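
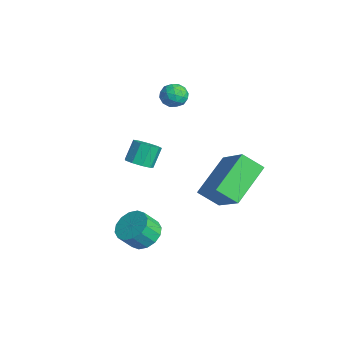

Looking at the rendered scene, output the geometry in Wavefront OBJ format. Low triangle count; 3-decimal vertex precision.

v 0.292 2.977 3.33
v 0.806 2.838 3.724
v -0.366 2.482 4.016
v 0.148 2.343 4.41
v -0.059 2.969 4.343
v 0.348 3.275 3.919
v 0.092 2.045 3.821
v 0.499 2.351 3.397
v 0.683 2.263 4.027
v 0.589 2.833 4.35
v -0.149 2.487 3.39
v -0.243 3.057 3.713
v 0.607 2.951 3.467
v -0.167 2.369 4.273
v -0.289 2.737 4.234
v 0.014 2.655 4.465
v 0.338 3.208 3.582
v 0.64 3.126 3.813
v 0.131 3.203 4.177
v -0.2 2.194 3.927
v 0.102 2.112 4.158
v 0.426 2.665 3.275
v 0.729 2.583 3.506
v 0.309 2.117 3.563
v 0.837 2.531 3.877
v 0.45 2.24 4.28
v 0.417 2.065 3.934
v 0.656 2.245 3.685
v 0.782 2.867 4.066
v 0.395 2.576 4.469
v 0.273 2.944 4.43
v 0.512 3.123 4.181
v 0.709 2.528 4.245
v 0.045 2.744 3.271
v -0.342 2.453 3.674
v -0.072 2.197 3.559
v 0.167 2.376 3.31
v -0.01 3.08 3.46
v -0.397 2.789 3.863
v -0.216 3.075 4.055
v 0.023 3.255 3.806
v -0.269 2.792 3.495
v 3.522 0.037 -2.045
v 4.34 0.163 -1.982
v 4.376 -0.471 -1.172
v 3.558 -0.597 -1.235
v 4.162 0.467 -1.737
v 4.197 -0.167 -0.926
v 3.812 0.656 -1.574
v 3.847 0.022 -0.763
v 3.384 0.679 -1.537
v 3.42 0.044 -0.727
v 2.994 0.53 -1.637
v 3.029 -0.105 -0.826
v 2.745 0.249 -1.846
v 2.78 -0.386 -1.035
v 2.704 -0.089 -2.108
v 2.74 -0.723 -1.298
v 2.883 -0.393 -2.354
v 2.918 -1.027 -1.543
v 3.233 -0.582 -2.517
v 3.268 -1.216 -1.706
v 3.66 -0.604 -2.553
v 3.696 -1.239 -1.743
v 4.051 -0.455 -2.454
v 4.086 -1.09 -1.643
v 4.3 -0.174 -2.245
v 4.335 -0.809 -1.434
v 3.286 2.466 -0.221
v 2.294 4.064 0.881
v 3.774 3.258 -0.93
v 2.782 4.856 0.172
v 4.938 2.604 1.068
v 3.946 4.202 2.17
v 5.426 3.396 0.359
v 4.434 4.994 1.461
v 0.347 0.982 0.013
v 0.679 0.561 0.397
v 0.325 1.096 1.291
v -0.007 1.518 0.907
v 0.942 0.912 0.291
v 0.588 1.447 1.184
v 0.926 1.297 0.055
v 0.572 1.832 0.948
v 0.639 1.534 -0.201
v 0.286 2.069 0.692
v 0.216 1.513 -0.356
v -0.138 2.048 0.537
v -0.146 1.244 -0.339
v -0.5 1.779 0.555
v -0.278 0.853 -0.157
v -0.631 1.388 0.737
v -0.117 0.522 0.105
v -0.471 1.057 0.999
v 0.261 0.407 0.324
v -0.093 0.942 1.218
f 1 38 17
f 38 12 41
f 17 41 6
f 38 41 17
f 1 17 13
f 17 6 18
f 13 18 2
f 17 18 13
f 1 13 22
f 13 2 23
f 22 23 8
f 13 23 22
f 1 22 34
f 22 8 37
f 34 37 11
f 22 37 34
f 1 34 38
f 34 11 42
f 38 42 12
f 34 42 38
f 2 18 29
f 18 6 32
f 29 32 10
f 18 32 29
f 6 41 19
f 41 12 40
f 19 40 5
f 41 40 19
f 12 42 39
f 42 11 35
f 39 35 3
f 42 35 39
f 11 37 36
f 37 8 24
f 36 24 7
f 37 24 36
f 8 23 28
f 23 2 25
f 28 25 9
f 23 25 28
f 4 30 16
f 30 10 31
f 16 31 5
f 30 31 16
f 4 16 14
f 16 5 15
f 14 15 3
f 16 15 14
f 4 14 21
f 14 3 20
f 21 20 7
f 14 20 21
f 4 21 26
f 21 7 27
f 26 27 9
f 21 27 26
f 4 26 30
f 26 9 33
f 30 33 10
f 26 33 30
f 5 31 19
f 31 10 32
f 19 32 6
f 31 32 19
f 3 15 39
f 15 5 40
f 39 40 12
f 15 40 39
f 7 20 36
f 20 3 35
f 36 35 11
f 20 35 36
f 9 27 28
f 27 7 24
f 28 24 8
f 27 24 28
f 10 33 29
f 33 9 25
f 29 25 2
f 33 25 29
f 44 43 47
f 44 47 45
f 45 47 48
f 45 48 46
f 47 43 49
f 47 49 48
f 48 49 50
f 48 50 46
f 49 43 51
f 49 51 50
f 50 51 52
f 50 52 46
f 51 43 53
f 51 53 52
f 52 53 54
f 52 54 46
f 53 43 55
f 53 55 54
f 54 55 56
f 54 56 46
f 55 43 57
f 55 57 56
f 56 57 58
f 56 58 46
f 57 43 59
f 57 59 58
f 58 59 60
f 58 60 46
f 59 43 61
f 59 61 60
f 60 61 62
f 60 62 46
f 61 43 63
f 61 63 62
f 62 63 64
f 62 64 46
f 63 43 65
f 63 65 64
f 64 65 66
f 64 66 46
f 65 43 67
f 65 67 66
f 66 67 68
f 66 68 46
f 67 43 44
f 67 44 68
f 68 44 45
f 68 45 46
f 70 72 69
f 73 70 69
f 69 72 71
f 71 73 69
f 70 76 72
f 74 70 73
f 74 76 70
f 72 76 71
f 75 73 71
f 71 76 75
f 75 74 73
f 76 74 75
f 78 77 81
f 78 81 79
f 79 81 82
f 79 82 80
f 81 77 83
f 81 83 82
f 82 83 84
f 82 84 80
f 83 77 85
f 83 85 84
f 84 85 86
f 84 86 80
f 85 77 87
f 85 87 86
f 86 87 88
f 86 88 80
f 87 77 89
f 87 89 88
f 88 89 90
f 88 90 80
f 89 77 91
f 89 91 90
f 90 91 92
f 90 92 80
f 91 77 93
f 91 93 92
f 92 93 94
f 92 94 80
f 93 77 95
f 93 95 94
f 94 95 96
f 94 96 80
f 95 77 78
f 95 78 96
f 96 78 79
f 96 79 80



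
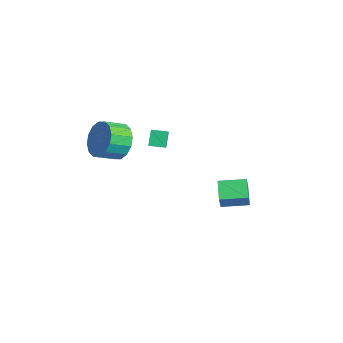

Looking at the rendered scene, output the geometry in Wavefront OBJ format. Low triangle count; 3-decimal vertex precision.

v 0.413 2.196 -2.184
v 0.91 1.971 -1.322
v 0.779 3.56 -2.038
v 1.275 3.335 -1.176
v 1.465 1.985 -2.844
v 1.961 1.76 -1.982
v 1.83 3.349 -2.698
v 2.327 3.124 -1.836
v 1.015 -2.88 2.238
v 1.735 -2.431 2.907
v 1.965 -3.492 3.371
v 1.245 -3.94 2.702
v 1.25 -2.415 3.185
v 1.48 -3.476 3.648
v 0.702 -2.524 3.209
v 0.932 -3.584 3.672
v 0.238 -2.727 2.973
v 0.468 -3.788 3.436
v -0.018 -2.972 2.54
v 0.212 -4.033 3.003
v 0.003 -3.192 2.026
v 0.233 -4.252 2.489
v 0.295 -3.328 1.569
v 0.525 -4.389 2.033
v 0.78 -3.344 1.292
v 1.01 -4.405 1.755
v 1.328 -3.236 1.268
v 1.558 -4.296 1.731
v 1.792 -3.032 1.504
v 2.022 -4.093 1.967
v 2.048 -2.787 1.937
v 2.278 -3.848 2.4
v 2.027 -2.568 2.451
v 2.257 -3.628 2.914
v 2.293 -1.638 3.578
v 3.591 -1.969 4.398
v 2.541 -0.882 3.491
v 3.838 -1.213 4.311
v 2.722 -1.867 2.809
v 4.019 -2.198 3.629
v 2.969 -1.111 2.722
v 4.267 -1.442 3.542
f 2 4 1
f 5 2 1
f 1 4 3
f 3 5 1
f 2 8 4
f 6 2 5
f 6 8 2
f 4 8 3
f 7 5 3
f 3 8 7
f 7 6 5
f 8 6 7
f 10 9 13
f 10 13 11
f 11 13 14
f 11 14 12
f 13 9 15
f 13 15 14
f 14 15 16
f 14 16 12
f 15 9 17
f 15 17 16
f 16 17 18
f 16 18 12
f 17 9 19
f 17 19 18
f 18 19 20
f 18 20 12
f 19 9 21
f 19 21 20
f 20 21 22
f 20 22 12
f 21 9 23
f 21 23 22
f 22 23 24
f 22 24 12
f 23 9 25
f 23 25 24
f 24 25 26
f 24 26 12
f 25 9 27
f 25 27 26
f 26 27 28
f 26 28 12
f 27 9 29
f 27 29 28
f 28 29 30
f 28 30 12
f 29 9 31
f 29 31 30
f 30 31 32
f 30 32 12
f 31 9 33
f 31 33 32
f 32 33 34
f 32 34 12
f 33 9 10
f 33 10 34
f 34 10 11
f 34 11 12
f 36 38 35
f 39 36 35
f 35 38 37
f 37 39 35
f 36 42 38
f 40 36 39
f 40 42 36
f 38 42 37
f 41 39 37
f 37 42 41
f 41 40 39
f 42 40 41



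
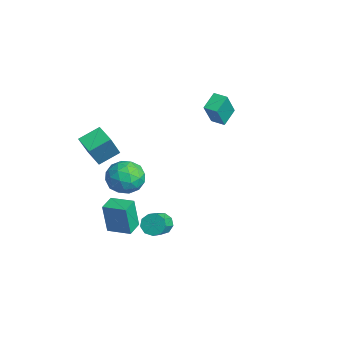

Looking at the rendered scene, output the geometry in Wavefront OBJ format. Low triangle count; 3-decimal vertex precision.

v 0.746 -3.707 -3.238
v 0.671 -3.923 -1.463
v 1.633 -2.769 -3.086
v 1.558 -2.985 -1.311
v 1.462 -4.375 -3.289
v 1.387 -4.591 -1.514
v 2.349 -3.437 -3.137
v 2.274 -3.653 -1.362
v -2.433 -2.509 -1.806
v -2.024 -1.937 -0.942
v -0.776 -3.103 -2.198
v -0.367 -2.531 -1.334
v -1.018 -3.418 -1.157
v -2.042 -3.051 -0.915
v -0.758 -1.989 -2.225
v -1.782 -1.622 -1.983
v -0.988 -1.616 -1.201
v -1.149 -2.499 -0.54
v -1.651 -2.541 -2.6
v -1.812 -3.424 -1.939
v -2.374 -2.171 -1.339
v -0.426 -2.869 -1.801
v -0.809 -3.391 -1.697
v -0.568 -3.055 -1.189
v -2.385 -2.826 -1.324
v -2.144 -2.49 -0.815
v -1.553 -3.36 -0.942
v -0.656 -2.55 -2.325
v -0.415 -2.214 -1.816
v -2.232 -1.985 -1.951
v -1.991 -1.649 -1.443
v -1.247 -1.68 -2.198
v -1.525 -1.646 -0.983
v -0.551 -1.995 -1.214
v -0.781 -1.676 -1.738
v -1.383 -1.46 -1.595
v -1.619 -2.165 -0.595
v -0.645 -2.514 -0.826
v -1.028 -3.036 -0.722
v -1.63 -2.82 -0.58
v -1.01 -1.976 -0.748
v -2.155 -2.526 -2.314
v -1.181 -2.875 -2.545
v -1.17 -2.22 -2.56
v -1.772 -2.004 -2.418
v -2.249 -3.045 -1.926
v -1.275 -3.394 -2.157
v -1.417 -3.58 -1.545
v -2.019 -3.364 -1.402
v -1.79 -3.064 -2.392
v 3.086 -2.12 -2.164
v 3.508 -1.599 -2.147
v 4.275 -2.24 -1.539
v 3.854 -2.76 -1.556
v 3.23 -1.587 -1.783
v 3.997 -2.228 -1.175
v 2.884 -1.824 -1.598
v 3.651 -2.465 -0.99
v 2.633 -2.2 -1.677
v 3.4 -2.84 -1.069
v 2.595 -2.537 -1.984
v 3.362 -3.178 -1.376
v 2.786 -2.68 -2.375
v 3.553 -3.321 -1.767
v 3.118 -2.56 -2.668
v 3.885 -3.201 -2.06
v 3.435 -2.234 -2.725
v 4.202 -2.875 -2.116
v 3.589 -1.855 -2.519
v 4.356 -2.496 -1.911
v -2.499 2.551 0.967
v -1.857 1.883 2.499
v -3.101 3.331 1.56
v -2.459 2.663 3.091
v -1.881 3.057 0.929
v -1.239 2.389 2.46
v -2.483 3.837 1.521
v -1.841 3.169 3.053
v -3.424 -3.886 -0.652
v -3.545 -2.703 -0.078
v -2.412 -3.608 -1.013
v -2.533 -2.425 -0.44
v -2.627 -4.615 1.02
v -2.748 -3.432 1.593
v -1.615 -4.337 0.658
v -1.736 -3.154 1.232
f 2 4 1
f 5 2 1
f 1 4 3
f 3 5 1
f 2 8 4
f 6 2 5
f 6 8 2
f 4 8 3
f 7 5 3
f 3 8 7
f 7 6 5
f 8 6 7
f 9 46 25
f 46 20 49
f 25 49 14
f 46 49 25
f 9 25 21
f 25 14 26
f 21 26 10
f 25 26 21
f 9 21 30
f 21 10 31
f 30 31 16
f 21 31 30
f 9 30 42
f 30 16 45
f 42 45 19
f 30 45 42
f 9 42 46
f 42 19 50
f 46 50 20
f 42 50 46
f 10 26 37
f 26 14 40
f 37 40 18
f 26 40 37
f 14 49 27
f 49 20 48
f 27 48 13
f 49 48 27
f 20 50 47
f 50 19 43
f 47 43 11
f 50 43 47
f 19 45 44
f 45 16 32
f 44 32 15
f 45 32 44
f 16 31 36
f 31 10 33
f 36 33 17
f 31 33 36
f 12 38 24
f 38 18 39
f 24 39 13
f 38 39 24
f 12 24 22
f 24 13 23
f 22 23 11
f 24 23 22
f 12 22 29
f 22 11 28
f 29 28 15
f 22 28 29
f 12 29 34
f 29 15 35
f 34 35 17
f 29 35 34
f 12 34 38
f 34 17 41
f 38 41 18
f 34 41 38
f 13 39 27
f 39 18 40
f 27 40 14
f 39 40 27
f 11 23 47
f 23 13 48
f 47 48 20
f 23 48 47
f 15 28 44
f 28 11 43
f 44 43 19
f 28 43 44
f 17 35 36
f 35 15 32
f 36 32 16
f 35 32 36
f 18 41 37
f 41 17 33
f 37 33 10
f 41 33 37
f 52 51 55
f 52 55 53
f 53 55 56
f 53 56 54
f 55 51 57
f 55 57 56
f 56 57 58
f 56 58 54
f 57 51 59
f 57 59 58
f 58 59 60
f 58 60 54
f 59 51 61
f 59 61 60
f 60 61 62
f 60 62 54
f 61 51 63
f 61 63 62
f 62 63 64
f 62 64 54
f 63 51 65
f 63 65 64
f 64 65 66
f 64 66 54
f 65 51 67
f 65 67 66
f 66 67 68
f 66 68 54
f 67 51 69
f 67 69 68
f 68 69 70
f 68 70 54
f 69 51 52
f 69 52 70
f 70 52 53
f 70 53 54
f 72 74 71
f 75 72 71
f 71 74 73
f 73 75 71
f 72 78 74
f 76 72 75
f 76 78 72
f 74 78 73
f 77 75 73
f 73 78 77
f 77 76 75
f 78 76 77
f 80 82 79
f 83 80 79
f 79 82 81
f 81 83 79
f 80 86 82
f 84 80 83
f 84 86 80
f 82 86 81
f 85 83 81
f 81 86 85
f 85 84 83
f 86 84 85



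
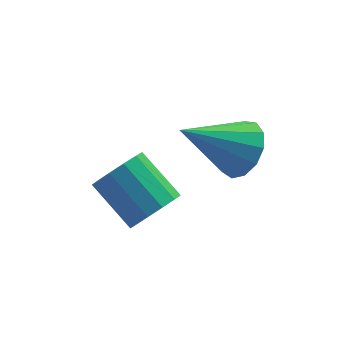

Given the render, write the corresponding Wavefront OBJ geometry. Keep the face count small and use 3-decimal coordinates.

v -2.361 2.645 0.173
v -1.91 2.459 0.807
v -2.688 3.55 1.681
v -3.139 3.735 1.047
v -1.693 2.788 0.589
v -2.471 3.879 1.463
v -1.688 3.072 0.239
v -2.466 4.163 1.113
v -1.896 3.22 -0.132
v -2.675 4.311 0.742
v -2.253 3.186 -0.406
v -3.031 4.277 0.468
v -2.643 2.979 -0.496
v -3.422 4.07 0.377
v -2.944 2.667 -0.374
v -3.723 3.757 0.5
v -3.059 2.347 -0.078
v -3.838 3.438 0.796
v -2.953 2.122 0.298
v -3.732 3.213 1.171
v -2.659 2.063 0.634
v -3.438 3.153 1.508
v -2.27 2.188 0.824
v -3.049 3.279 1.698
v -0.224 2.517 2.509
v 0.232 2.896 3.145
v -1.796 2.423 3.691
v 0.021 3.259 2.893
v -0.269 3.386 2.518
v -0.544 3.237 2.14
v -0.717 2.86 1.88
v -0.734 2.374 1.819
v -0.589 1.933 1.977
v -0.328 1.678 2.304
v -0.033 1.689 2.696
v 0.2 1.963 3.028
v 0.299 2.413 3.196
f 2 1 5
f 2 5 3
f 3 5 6
f 3 6 4
f 5 1 7
f 5 7 6
f 6 7 8
f 6 8 4
f 7 1 9
f 7 9 8
f 8 9 10
f 8 10 4
f 9 1 11
f 9 11 10
f 10 11 12
f 10 12 4
f 11 1 13
f 11 13 12
f 12 13 14
f 12 14 4
f 13 1 15
f 13 15 14
f 14 15 16
f 14 16 4
f 15 1 17
f 15 17 16
f 16 17 18
f 16 18 4
f 17 1 19
f 17 19 18
f 18 19 20
f 18 20 4
f 19 1 21
f 19 21 20
f 20 21 22
f 20 22 4
f 21 1 23
f 21 23 22
f 22 23 24
f 22 24 4
f 23 1 2
f 23 2 24
f 24 2 3
f 24 3 4
f 26 25 28
f 26 28 27
f 28 25 29
f 28 29 27
f 29 25 30
f 29 30 27
f 30 25 31
f 30 31 27
f 31 25 32
f 31 32 27
f 32 25 33
f 32 33 27
f 33 25 34
f 33 34 27
f 34 25 35
f 34 35 27
f 35 25 36
f 35 36 27
f 36 25 37
f 36 37 27
f 37 25 26
f 37 26 27



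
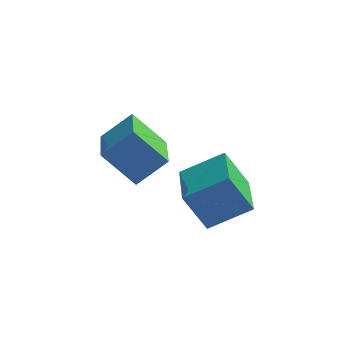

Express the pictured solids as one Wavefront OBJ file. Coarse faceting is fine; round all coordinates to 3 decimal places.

v 0.665 0.673 -3.329
v -0.093 0.671 -2.034
v 0.231 2.484 -3.58
v -0.527 2.482 -2.286
v 1.987 1.098 -2.554
v 1.229 1.096 -1.26
v 1.553 2.909 -2.806
v 0.795 2.907 -1.511
v -1.521 0.854 -1.775
v -2.604 0.958 -0.67
v -1.988 2.819 -2.418
v -3.071 2.923 -1.314
v -0.629 1.337 -0.946
v -1.712 1.441 0.158
v -1.096 3.302 -1.59
v -2.179 3.406 -0.485
f 2 4 1
f 5 2 1
f 1 4 3
f 3 5 1
f 2 8 4
f 6 2 5
f 6 8 2
f 4 8 3
f 7 5 3
f 3 8 7
f 7 6 5
f 8 6 7
f 10 12 9
f 13 10 9
f 9 12 11
f 11 13 9
f 10 16 12
f 14 10 13
f 14 16 10
f 12 16 11
f 15 13 11
f 11 16 15
f 15 14 13
f 16 14 15



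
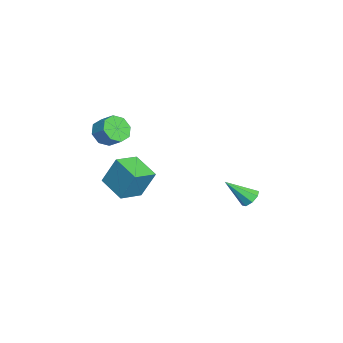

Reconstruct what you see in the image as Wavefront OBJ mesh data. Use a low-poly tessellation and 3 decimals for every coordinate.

v 2.08 4.5 -4.338
v 2.815 4.6 -4.229
v 2.08 2.94 -2.902
v 2.496 4.923 -3.879
v 1.932 4.998 -3.797
v 1.456 4.781 -4.032
v 1.344 4.4 -4.446
v 1.664 4.077 -4.797
v 2.227 4.002 -4.879
v 2.704 4.218 -4.644
v 2.246 -3.231 -2.47
v 2.416 -2.351 -0.549
v 3.668 -2.044 -3.14
v 3.838 -1.164 -1.219
v 3.422 -4.396 -2.041
v 3.592 -3.516 -0.12
v 4.844 -3.209 -2.711
v 5.014 -2.329 -0.79
v 2.306 -4.2 1.457
v 2.891 -3.94 0.663
v 3.52 -3.201 1.369
v 2.934 -3.46 2.163
v 2.266 -3.479 0.737
v 2.895 -2.739 1.442
v 1.664 -3.44 1.232
v 2.293 -2.7 1.938
v 1.438 -3.846 1.86
v 2.067 -3.106 2.565
v 1.72 -4.459 2.251
v 2.349 -3.72 2.957
v 2.345 -4.921 2.178
v 2.974 -4.181 2.883
v 2.947 -4.96 1.682
v 3.576 -4.22 2.388
v 3.173 -4.554 1.055
v 3.802 -3.814 1.76
f 2 1 4
f 2 4 3
f 4 1 5
f 4 5 3
f 5 1 6
f 5 6 3
f 6 1 7
f 6 7 3
f 7 1 8
f 7 8 3
f 8 1 9
f 8 9 3
f 9 1 10
f 9 10 3
f 10 1 2
f 10 2 3
f 12 14 11
f 15 12 11
f 11 14 13
f 13 15 11
f 12 18 14
f 16 12 15
f 16 18 12
f 14 18 13
f 17 15 13
f 13 18 17
f 17 16 15
f 18 16 17
f 20 19 23
f 20 23 21
f 21 23 24
f 21 24 22
f 23 19 25
f 23 25 24
f 24 25 26
f 24 26 22
f 25 19 27
f 25 27 26
f 26 27 28
f 26 28 22
f 27 19 29
f 27 29 28
f 28 29 30
f 28 30 22
f 29 19 31
f 29 31 30
f 30 31 32
f 30 32 22
f 31 19 33
f 31 33 32
f 32 33 34
f 32 34 22
f 33 19 35
f 33 35 34
f 34 35 36
f 34 36 22
f 35 19 20
f 35 20 36
f 36 20 21
f 36 21 22



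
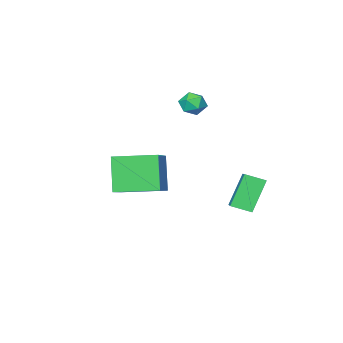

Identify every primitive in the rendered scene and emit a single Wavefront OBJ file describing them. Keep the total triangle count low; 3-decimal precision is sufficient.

v -0.975 2.24 -1.533
v -2.018 2.039 0.161
v -1.679 2.998 -1.877
v -2.722 2.797 -0.182
v 0.062 3.563 -0.738
v -0.981 3.362 0.957
v -0.642 4.321 -1.081
v -1.685 4.12 0.613
v -1.906 -1.163 3.463
v -1.592 -1.674 3.959
v -2.708 -2.046 3.061
v -2.394 -2.557 3.557
v -2.811 -1.959 3.828
v -2.315 -1.413 4.076
v -1.985 -2.307 2.944
v -1.489 -1.761 3.192
v -1.64 -2.381 3.638
v -2.151 -2.166 4.184
v -2.149 -1.554 2.836
v -2.66 -1.339 3.382
v 2.09 1.446 0.096
v 1.562 0.65 1.932
v 3.555 2.718 1.069
v 3.026 1.922 2.905
v 3.614 -0.122 -0.145
v 3.085 -0.918 1.691
v 5.078 1.15 0.828
v 4.55 0.354 2.664
f 2 4 1
f 5 2 1
f 1 4 3
f 3 5 1
f 2 8 4
f 6 2 5
f 6 8 2
f 4 8 3
f 7 5 3
f 3 8 7
f 7 6 5
f 8 6 7
f 9 20 14
f 9 14 10
f 9 10 16
f 9 16 19
f 9 19 20
f 10 14 18
f 14 20 13
f 20 19 11
f 19 16 15
f 16 10 17
f 12 18 13
f 12 13 11
f 12 11 15
f 12 15 17
f 12 17 18
f 13 18 14
f 11 13 20
f 15 11 19
f 17 15 16
f 18 17 10
f 22 24 21
f 25 22 21
f 21 24 23
f 23 25 21
f 22 28 24
f 26 22 25
f 26 28 22
f 24 28 23
f 27 25 23
f 23 28 27
f 27 26 25
f 28 26 27



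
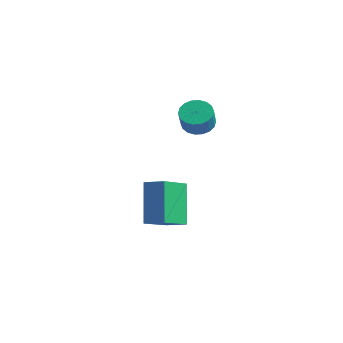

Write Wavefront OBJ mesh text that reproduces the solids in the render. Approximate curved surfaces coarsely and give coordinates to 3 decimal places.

v -1.719 3.006 1.36
v -1.023 2.967 1.111
v -0.726 2.515 2.01
v -1.421 2.554 2.26
v -1.031 3.26 1.26
v -0.733 2.808 2.16
v -1.175 3.503 1.43
v -0.877 3.051 2.33
v -1.427 3.647 1.586
v -1.129 3.195 2.486
v -1.736 3.665 1.697
v -1.439 3.213 2.597
v -2.042 3.552 1.741
v -1.745 3.099 2.641
v -2.284 3.331 1.71
v -1.987 2.878 2.61
v -2.414 3.045 1.61
v -2.117 2.593 2.509
v -2.407 2.752 1.46
v -2.109 2.3 2.36
v -2.263 2.509 1.29
v -1.965 2.057 2.19
v -2.011 2.365 1.134
v -1.713 1.913 2.034
v -1.701 2.347 1.023
v -1.404 1.895 1.923
v -1.395 2.461 0.979
v -1.098 2.008 1.879
v -1.153 2.682 1.01
v -0.856 2.229 1.91
v -1.986 1.372 -4.333
v -1.821 -0.143 -3.452
v -2.873 2.277 -2.609
v -2.708 0.762 -1.728
v -1.072 1.658 -4.012
v -0.907 0.143 -3.131
v -1.959 2.563 -2.288
v -1.794 1.048 -1.407
f 2 1 5
f 2 5 3
f 3 5 6
f 3 6 4
f 5 1 7
f 5 7 6
f 6 7 8
f 6 8 4
f 7 1 9
f 7 9 8
f 8 9 10
f 8 10 4
f 9 1 11
f 9 11 10
f 10 11 12
f 10 12 4
f 11 1 13
f 11 13 12
f 12 13 14
f 12 14 4
f 13 1 15
f 13 15 14
f 14 15 16
f 14 16 4
f 15 1 17
f 15 17 16
f 16 17 18
f 16 18 4
f 17 1 19
f 17 19 18
f 18 19 20
f 18 20 4
f 19 1 21
f 19 21 20
f 20 21 22
f 20 22 4
f 21 1 23
f 21 23 22
f 22 23 24
f 22 24 4
f 23 1 25
f 23 25 24
f 24 25 26
f 24 26 4
f 25 1 27
f 25 27 26
f 26 27 28
f 26 28 4
f 27 1 29
f 27 29 28
f 28 29 30
f 28 30 4
f 29 1 2
f 29 2 30
f 30 2 3
f 30 3 4
f 32 34 31
f 35 32 31
f 31 34 33
f 33 35 31
f 32 38 34
f 36 32 35
f 36 38 32
f 34 38 33
f 37 35 33
f 33 38 37
f 37 36 35
f 38 36 37



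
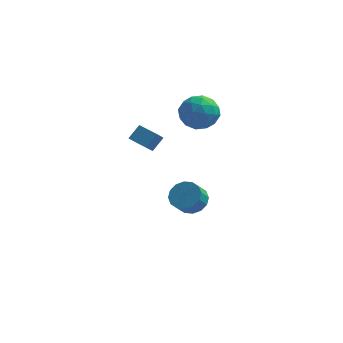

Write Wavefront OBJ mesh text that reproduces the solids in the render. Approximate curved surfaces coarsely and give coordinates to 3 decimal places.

v -1.249 3.386 -3.725
v -0.411 3.005 -3.73
v -0.694 2.373 -2.981
v -1.531 2.754 -2.975
v -0.382 3.363 -3.418
v -0.664 2.731 -2.668
v -0.585 3.727 -3.187
v -0.867 3.096 -2.438
v -0.965 4 -3.101
v -1.248 3.368 -2.351
v -1.422 4.108 -3.182
v -1.704 3.477 -2.432
v -1.832 4.023 -3.408
v -2.115 3.391 -2.658
v -2.086 3.767 -3.719
v -2.369 3.135 -2.97
v -2.116 3.409 -4.032
v -2.398 2.777 -3.282
v -1.913 3.044 -4.262
v -2.195 2.413 -3.513
v -1.532 2.772 -4.349
v -1.815 2.14 -3.599
v -1.076 2.663 -4.268
v -1.358 2.032 -3.518
v -0.665 2.749 -4.042
v -0.948 2.117 -3.292
v -1.554 4.093 3.121
v -0.813 3.797 3.928
v -0.967 2.703 2.072
v -0.226 2.407 2.879
v -1.34 2.269 3.053
v -1.702 3.129 3.701
v -0.078 3.371 2.299
v -0.44 4.231 2.947
v 0.1 3.351 3.42
v -0.68 2.67 3.886
v -1.1 3.83 2.114
v -1.88 3.149 2.58
v -1.235 4.067 3.616
v -0.545 2.433 2.384
v -1.2 2.352 2.486
v -0.764 2.178 2.96
v -1.758 3.674 3.483
v -1.322 3.5 3.958
v -1.632 2.602 3.444
v -0.458 3 2.042
v -0.022 2.826 2.517
v -1.016 4.322 3.04
v -0.58 4.148 3.514
v -0.148 3.898 2.556
v -0.263 3.631 3.792
v 0.082 2.814 3.176
v 0.169 3.381 2.835
v -0.044 3.886 3.216
v -0.721 3.231 4.067
v -0.376 2.413 3.45
v -1.031 2.333 3.552
v -1.244 2.838 3.933
v -0.185 2.968 3.768
v -1.404 4.087 2.55
v -1.059 3.269 1.933
v -0.536 3.662 2.067
v -0.749 4.167 2.448
v -1.862 3.686 2.824
v -1.517 2.869 2.208
v -1.736 2.614 2.784
v -1.949 3.119 3.165
v -1.595 3.532 2.232
v -3.503 0.051 2.476
v -3.69 -0.54 3.072
v -3.079 0.585 3.138
v -3.267 -0.006 3.734
v -2.513 -0.474 2.266
v -2.701 -1.065 2.862
v -2.09 0.06 2.928
v -2.277 -0.531 3.524
f 2 1 5
f 2 5 3
f 3 5 6
f 3 6 4
f 5 1 7
f 5 7 6
f 6 7 8
f 6 8 4
f 7 1 9
f 7 9 8
f 8 9 10
f 8 10 4
f 9 1 11
f 9 11 10
f 10 11 12
f 10 12 4
f 11 1 13
f 11 13 12
f 12 13 14
f 12 14 4
f 13 1 15
f 13 15 14
f 14 15 16
f 14 16 4
f 15 1 17
f 15 17 16
f 16 17 18
f 16 18 4
f 17 1 19
f 17 19 18
f 18 19 20
f 18 20 4
f 19 1 21
f 19 21 20
f 20 21 22
f 20 22 4
f 21 1 23
f 21 23 22
f 22 23 24
f 22 24 4
f 23 1 25
f 23 25 24
f 24 25 26
f 24 26 4
f 25 1 2
f 25 2 26
f 26 2 3
f 26 3 4
f 27 64 43
f 64 38 67
f 43 67 32
f 64 67 43
f 27 43 39
f 43 32 44
f 39 44 28
f 43 44 39
f 27 39 48
f 39 28 49
f 48 49 34
f 39 49 48
f 27 48 60
f 48 34 63
f 60 63 37
f 48 63 60
f 27 60 64
f 60 37 68
f 64 68 38
f 60 68 64
f 28 44 55
f 44 32 58
f 55 58 36
f 44 58 55
f 32 67 45
f 67 38 66
f 45 66 31
f 67 66 45
f 38 68 65
f 68 37 61
f 65 61 29
f 68 61 65
f 37 63 62
f 63 34 50
f 62 50 33
f 63 50 62
f 34 49 54
f 49 28 51
f 54 51 35
f 49 51 54
f 30 56 42
f 56 36 57
f 42 57 31
f 56 57 42
f 30 42 40
f 42 31 41
f 40 41 29
f 42 41 40
f 30 40 47
f 40 29 46
f 47 46 33
f 40 46 47
f 30 47 52
f 47 33 53
f 52 53 35
f 47 53 52
f 30 52 56
f 52 35 59
f 56 59 36
f 52 59 56
f 31 57 45
f 57 36 58
f 45 58 32
f 57 58 45
f 29 41 65
f 41 31 66
f 65 66 38
f 41 66 65
f 33 46 62
f 46 29 61
f 62 61 37
f 46 61 62
f 35 53 54
f 53 33 50
f 54 50 34
f 53 50 54
f 36 59 55
f 59 35 51
f 55 51 28
f 59 51 55
f 70 72 69
f 73 70 69
f 69 72 71
f 71 73 69
f 70 76 72
f 74 70 73
f 74 76 70
f 72 76 71
f 75 73 71
f 71 76 75
f 75 74 73
f 76 74 75



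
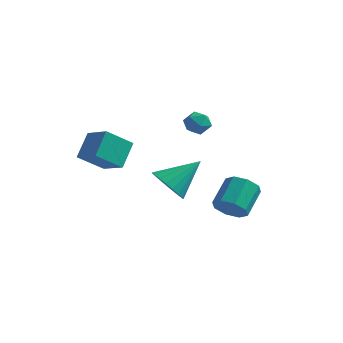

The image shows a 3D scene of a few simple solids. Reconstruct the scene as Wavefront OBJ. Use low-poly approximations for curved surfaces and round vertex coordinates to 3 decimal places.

v -0.412 2.607 2.324
v 0.221 2.487 1.907
v -0.181 1.573 2.973
v 0.452 1.453 2.556
v 0.423 2.041 3.049
v 0.28 2.68 2.648
v -0.24 1.38 2.232
v -0.383 2.019 1.831
v 0.328 1.729 1.85
v 0.737 2.137 2.355
v -0.697 1.923 2.525
v -0.288 2.331 3.03
v -0.095 -1.006 -0.504
v 0.498 -0.67 -1.354
v 0.995 0.326 0.784
v 0.15 -0.379 -1.361
v -0.24 -0.197 -1.219
v -0.605 -0.154 -0.954
v -0.882 -0.259 -0.611
v -1.023 -0.493 -0.249
v -1.003 -0.816 0.068
v -0.827 -1.172 0.287
v -0.524 -1.499 0.369
v -0.147 -1.741 0.3
v 0.239 -1.856 0.092
v 0.567 -1.824 -0.219
v 0.781 -1.65 -0.579
v 0.843 -1.366 -0.926
v 0.743 -1.019 -1.201
v 3.103 -0.929 -1.378
v 3.905 -0.702 -1.743
v 3.939 0.716 -0.788
v 3.137 0.489 -0.422
v 3.367 -0.447 -2.103
v 3.4 0.971 -1.148
v 2.674 -0.474 -2.038
v 2.707 0.944 -1.083
v 2.232 -0.768 -1.586
v 2.266 0.65 -0.631
v 2.301 -1.156 -1.012
v 2.335 0.262 -0.057
v 2.84 -1.411 -0.652
v 2.873 0.007 0.303
v 3.533 -1.384 -0.717
v 3.566 0.034 0.238
v 3.974 -1.09 -1.169
v 4.008 0.328 -0.214
v -3.872 -2.91 1.428
v -3.901 -1.763 2.528
v -2.989 -1.917 0.416
v -3.018 -0.77 1.516
v -2.582 -3.45 2.024
v -2.611 -2.303 3.124
v -1.699 -2.457 1.012
v -1.728 -1.31 2.112
f 1 12 6
f 1 6 2
f 1 2 8
f 1 8 11
f 1 11 12
f 2 6 10
f 6 12 5
f 12 11 3
f 11 8 7
f 8 2 9
f 4 10 5
f 4 5 3
f 4 3 7
f 4 7 9
f 4 9 10
f 5 10 6
f 3 5 12
f 7 3 11
f 9 7 8
f 10 9 2
f 14 13 16
f 14 16 15
f 16 13 17
f 16 17 15
f 17 13 18
f 17 18 15
f 18 13 19
f 18 19 15
f 19 13 20
f 19 20 15
f 20 13 21
f 20 21 15
f 21 13 22
f 21 22 15
f 22 13 23
f 22 23 15
f 23 13 24
f 23 24 15
f 24 13 25
f 24 25 15
f 25 13 26
f 25 26 15
f 26 13 27
f 26 27 15
f 27 13 28
f 27 28 15
f 28 13 29
f 28 29 15
f 29 13 14
f 29 14 15
f 31 30 34
f 31 34 32
f 32 34 35
f 32 35 33
f 34 30 36
f 34 36 35
f 35 36 37
f 35 37 33
f 36 30 38
f 36 38 37
f 37 38 39
f 37 39 33
f 38 30 40
f 38 40 39
f 39 40 41
f 39 41 33
f 40 30 42
f 40 42 41
f 41 42 43
f 41 43 33
f 42 30 44
f 42 44 43
f 43 44 45
f 43 45 33
f 44 30 46
f 44 46 45
f 45 46 47
f 45 47 33
f 46 30 31
f 46 31 47
f 47 31 32
f 47 32 33
f 49 51 48
f 52 49 48
f 48 51 50
f 50 52 48
f 49 55 51
f 53 49 52
f 53 55 49
f 51 55 50
f 54 52 50
f 50 55 54
f 54 53 52
f 55 53 54



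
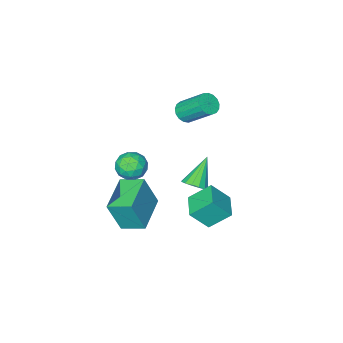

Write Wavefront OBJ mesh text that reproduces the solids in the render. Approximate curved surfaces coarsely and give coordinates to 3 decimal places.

v 1.762 0.191 1.924
v 2.196 0.554 2.588
v 2.584 -0.954 2.012
v 3.018 -0.591 2.676
v 2.19 -0.845 2.783
v 1.682 -0.137 2.729
v 3.098 -0.263 1.871
v 2.59 0.445 1.817
v 3.022 0.273 2.556
v 2.461 -0.086 3.119
v 2.319 -0.314 1.481
v 1.758 -0.673 2.044
v 1.907 0.473 2.248
v 2.873 -0.873 2.352
v 2.386 -1.022 2.414
v 2.642 -0.809 2.805
v 1.605 0.067 2.331
v 1.86 0.28 2.721
v 1.856 -0.542 2.836
v 2.92 -0.68 1.879
v 3.175 -0.467 2.269
v 2.138 0.409 1.795
v 2.394 0.622 2.186
v 2.924 0.142 1.764
v 2.648 0.521 2.62
v 3.131 -0.151 2.671
v 3.178 0.041 2.198
v 2.879 0.457 2.166
v 2.318 0.31 2.951
v 2.801 -0.363 3.002
v 2.314 -0.512 3.065
v 2.016 -0.096 3.033
v 2.803 0.145 2.932
v 1.979 -0.037 1.598
v 2.462 -0.71 1.649
v 2.764 -0.304 1.567
v 2.466 0.112 1.535
v 1.649 -0.249 1.929
v 2.132 -0.921 1.98
v 1.901 -0.857 2.434
v 1.602 -0.441 2.402
v 1.977 -0.545 1.668
v 0.578 -0.578 -1.736
v 1.199 -0.882 0.12
v 2.229 0.725 -2.074
v 2.849 0.421 -0.219
v 1.331 -1.641 -2.161
v 1.951 -1.945 -0.306
v 2.981 -0.338 -2.5
v 3.602 -0.642 -0.644
v -1.04 1.4 -1.814
v -0.203 0.93 -0.727
v -1.964 2.058 -0.817
v -1.127 1.588 0.269
v -0.273 2.592 -1.889
v 0.564 2.122 -0.803
v -1.197 3.25 -0.893
v -0.36 2.78 0.194
v -0.853 0.578 -0.372
v -0.475 -0.041 -0.288
v -1.967 0.082 0.992
v -0.306 0.208 -0.06
v -0.284 0.556 0.085
v -0.414 0.91 0.107
v -0.662 1.175 0.001
v -0.96 1.28 -0.205
v -1.23 1.197 -0.456
v -1.399 0.948 -0.684
v -1.422 0.599 -0.829
v -1.292 0.245 -0.851
v -1.044 -0.02 -0.745
v -0.745 -0.125 -0.539
v -3.616 -4.129 0.844
v -2.947 -4.057 1.037
v -3.475 -2.719 2.369
v -4.144 -2.791 2.176
v -2.985 -3.83 0.794
v -3.513 -2.492 2.125
v -3.168 -3.671 0.562
v -3.695 -2.333 1.893
v -3.453 -3.618 0.395
v -3.981 -2.28 1.726
v -3.776 -3.681 0.331
v -4.304 -2.343 1.662
v -4.062 -3.847 0.384
v -4.59 -2.509 1.716
v -4.246 -4.078 0.543
v -4.774 -2.74 1.875
v -4.286 -4.32 0.771
v -4.813 -2.982 2.103
v -4.172 -4.519 1.016
v -4.699 -3.181 2.347
v -3.931 -4.628 1.221
v -4.458 -3.29 2.553
v -3.618 -4.623 1.34
v -4.145 -3.285 2.672
v -3.304 -4.505 1.346
v -3.832 -3.167 2.677
v -3.062 -4.301 1.236
v -3.59 -2.963 2.568
f 1 38 17
f 38 12 41
f 17 41 6
f 38 41 17
f 1 17 13
f 17 6 18
f 13 18 2
f 17 18 13
f 1 13 22
f 13 2 23
f 22 23 8
f 13 23 22
f 1 22 34
f 22 8 37
f 34 37 11
f 22 37 34
f 1 34 38
f 34 11 42
f 38 42 12
f 34 42 38
f 2 18 29
f 18 6 32
f 29 32 10
f 18 32 29
f 6 41 19
f 41 12 40
f 19 40 5
f 41 40 19
f 12 42 39
f 42 11 35
f 39 35 3
f 42 35 39
f 11 37 36
f 37 8 24
f 36 24 7
f 37 24 36
f 8 23 28
f 23 2 25
f 28 25 9
f 23 25 28
f 4 30 16
f 30 10 31
f 16 31 5
f 30 31 16
f 4 16 14
f 16 5 15
f 14 15 3
f 16 15 14
f 4 14 21
f 14 3 20
f 21 20 7
f 14 20 21
f 4 21 26
f 21 7 27
f 26 27 9
f 21 27 26
f 4 26 30
f 26 9 33
f 30 33 10
f 26 33 30
f 5 31 19
f 31 10 32
f 19 32 6
f 31 32 19
f 3 15 39
f 15 5 40
f 39 40 12
f 15 40 39
f 7 20 36
f 20 3 35
f 36 35 11
f 20 35 36
f 9 27 28
f 27 7 24
f 28 24 8
f 27 24 28
f 10 33 29
f 33 9 25
f 29 25 2
f 33 25 29
f 44 46 43
f 47 44 43
f 43 46 45
f 45 47 43
f 44 50 46
f 48 44 47
f 48 50 44
f 46 50 45
f 49 47 45
f 45 50 49
f 49 48 47
f 50 48 49
f 52 54 51
f 55 52 51
f 51 54 53
f 53 55 51
f 52 58 54
f 56 52 55
f 56 58 52
f 54 58 53
f 57 55 53
f 53 58 57
f 57 56 55
f 58 56 57
f 60 59 62
f 60 62 61
f 62 59 63
f 62 63 61
f 63 59 64
f 63 64 61
f 64 59 65
f 64 65 61
f 65 59 66
f 65 66 61
f 66 59 67
f 66 67 61
f 67 59 68
f 67 68 61
f 68 59 69
f 68 69 61
f 69 59 70
f 69 70 61
f 70 59 71
f 70 71 61
f 71 59 72
f 71 72 61
f 72 59 60
f 72 60 61
f 74 73 77
f 74 77 75
f 75 77 78
f 75 78 76
f 77 73 79
f 77 79 78
f 78 79 80
f 78 80 76
f 79 73 81
f 79 81 80
f 80 81 82
f 80 82 76
f 81 73 83
f 81 83 82
f 82 83 84
f 82 84 76
f 83 73 85
f 83 85 84
f 84 85 86
f 84 86 76
f 85 73 87
f 85 87 86
f 86 87 88
f 86 88 76
f 87 73 89
f 87 89 88
f 88 89 90
f 88 90 76
f 89 73 91
f 89 91 90
f 90 91 92
f 90 92 76
f 91 73 93
f 91 93 92
f 92 93 94
f 92 94 76
f 93 73 95
f 93 95 94
f 94 95 96
f 94 96 76
f 95 73 97
f 95 97 96
f 96 97 98
f 96 98 76
f 97 73 99
f 97 99 98
f 98 99 100
f 98 100 76
f 99 73 74
f 99 74 100
f 100 74 75
f 100 75 76



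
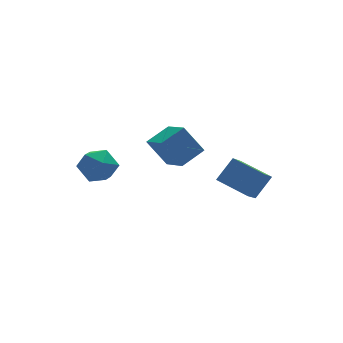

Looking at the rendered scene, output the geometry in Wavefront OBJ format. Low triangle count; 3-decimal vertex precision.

v -1.472 3.1 2.466
v -0.983 2.323 2.909
v -1.897 2.117 1.211
v -1.408 1.34 1.654
v -2.263 1.707 2.07
v -2.001 2.315 2.846
v -0.879 2.125 1.274
v -0.617 2.733 2.05
v -0.616 1.72 2.173
v -1.472 1.462 2.665
v -1.408 2.978 1.455
v -2.264 2.72 1.947
v 1.492 -0.355 2.804
v 0.759 0.209 4.097
v 1.394 1.142 2.094
v 0.661 1.707 3.387
v 2.679 -0.027 3.333
v 1.946 0.538 4.626
v 2.581 1.471 2.623
v 1.848 2.035 3.916
v 3.682 -3.152 1.861
v 2.857 -4.122 2.78
v 2.787 -1.913 2.365
v 1.962 -2.882 3.284
v 4.538 -2.938 2.856
v 3.713 -3.907 3.775
v 3.643 -1.698 3.36
v 2.818 -2.668 4.279
f 1 12 6
f 1 6 2
f 1 2 8
f 1 8 11
f 1 11 12
f 2 6 10
f 6 12 5
f 12 11 3
f 11 8 7
f 8 2 9
f 4 10 5
f 4 5 3
f 4 3 7
f 4 7 9
f 4 9 10
f 5 10 6
f 3 5 12
f 7 3 11
f 9 7 8
f 10 9 2
f 14 16 13
f 17 14 13
f 13 16 15
f 15 17 13
f 14 20 16
f 18 14 17
f 18 20 14
f 16 20 15
f 19 17 15
f 15 20 19
f 19 18 17
f 20 18 19
f 22 24 21
f 25 22 21
f 21 24 23
f 23 25 21
f 22 28 24
f 26 22 25
f 26 28 22
f 24 28 23
f 27 25 23
f 23 28 27
f 27 26 25
f 28 26 27



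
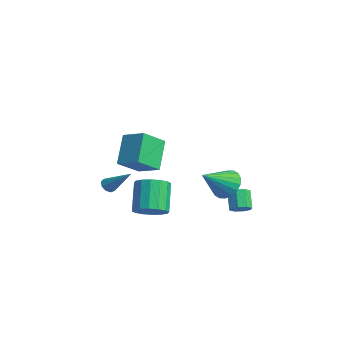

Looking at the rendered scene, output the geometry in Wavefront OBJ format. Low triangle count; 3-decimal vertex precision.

v 2.315 -2.955 1.176
v 2.631 -4.313 2.13
v 1.294 -2.145 2.666
v 1.609 -3.503 3.621
v 3.511 -2.337 1.659
v 3.826 -3.695 2.614
v 2.489 -1.527 3.15
v 2.805 -2.885 4.104
v 1.902 -2.104 -2.16
v 2.555 -2.508 -1.551
v 1.49 -1.881 0.008
v 0.838 -1.476 -0.6
v 2.722 -2.036 -1.627
v 1.658 -1.408 -0.068
v 2.67 -1.581 -1.846
v 1.605 -0.954 -0.287
v 2.412 -1.266 -2.149
v 1.347 -0.639 -0.589
v 2.017 -1.176 -2.455
v 0.952 -0.549 -0.895
v 1.592 -1.335 -2.681
v 0.527 -0.707 -1.122
v 1.25 -1.699 -2.768
v 0.185 -1.072 -1.209
v 1.082 -2.172 -2.692
v 0.018 -1.544 -1.133
v 1.135 -2.626 -2.473
v 0.07 -1.999 -0.914
v 1.393 -2.941 -2.171
v 0.328 -2.314 -0.611
v 1.788 -3.031 -1.865
v 0.723 -2.404 -0.305
v 2.213 -2.873 -1.638
v 1.148 -2.245 -0.079
v 0.988 3.756 -3.652
v 1.343 3.398 -3.258
v 0.568 3.686 -2.295
v 0.212 4.044 -2.688
v 1.495 3.863 -3.276
v 0.719 4.151 -2.312
v 1.349 4.266 -3.514
v 0.573 4.554 -2.55
v 0.992 4.37 -3.832
v 0.216 4.658 -2.869
v 0.632 4.114 -4.045
v -0.143 4.402 -3.082
v 0.481 3.649 -4.028
v -0.295 3.937 -3.064
v 0.627 3.246 -3.79
v -0.149 3.534 -2.826
v 0.984 3.142 -3.471
v 0.208 3.43 -2.508
v 1.648 2.524 -1.204
v 2.286 2.134 -1.898
v 1.892 0.916 -0.076
v 2.564 2.367 -1.625
v 2.66 2.632 -1.269
v 2.556 2.875 -0.9
v 2.273 3.049 -0.592
v 1.865 3.119 -0.404
v 1.415 3.071 -0.375
v 1.01 2.914 -0.511
v 0.732 2.681 -0.783
v 0.636 2.417 -1.139
v 0.74 2.173 -1.508
v 1.024 2 -1.817
v 1.431 1.93 -2.004
v 1.882 1.978 -2.033
v -2.842 -2.424 -2.171
v -2.641 -2.137 -2.555
v -1.578 -1.616 -0.909
v -2.909 -1.962 -2.4
v -3.145 -2.002 -2.137
v -3.24 -2.24 -1.89
v -3.148 -2.564 -1.774
v -2.914 -2.822 -1.844
v -2.646 -2.894 -2.067
v -2.47 -2.746 -2.338
v -2.468 -2.447 -2.531
f 2 4 1
f 5 2 1
f 1 4 3
f 3 5 1
f 2 8 4
f 6 2 5
f 6 8 2
f 4 8 3
f 7 5 3
f 3 8 7
f 7 6 5
f 8 6 7
f 10 9 13
f 10 13 11
f 11 13 14
f 11 14 12
f 13 9 15
f 13 15 14
f 14 15 16
f 14 16 12
f 15 9 17
f 15 17 16
f 16 17 18
f 16 18 12
f 17 9 19
f 17 19 18
f 18 19 20
f 18 20 12
f 19 9 21
f 19 21 20
f 20 21 22
f 20 22 12
f 21 9 23
f 21 23 22
f 22 23 24
f 22 24 12
f 23 9 25
f 23 25 24
f 24 25 26
f 24 26 12
f 25 9 27
f 25 27 26
f 26 27 28
f 26 28 12
f 27 9 29
f 27 29 28
f 28 29 30
f 28 30 12
f 29 9 31
f 29 31 30
f 30 31 32
f 30 32 12
f 31 9 33
f 31 33 32
f 32 33 34
f 32 34 12
f 33 9 10
f 33 10 34
f 34 10 11
f 34 11 12
f 36 35 39
f 36 39 37
f 37 39 40
f 37 40 38
f 39 35 41
f 39 41 40
f 40 41 42
f 40 42 38
f 41 35 43
f 41 43 42
f 42 43 44
f 42 44 38
f 43 35 45
f 43 45 44
f 44 45 46
f 44 46 38
f 45 35 47
f 45 47 46
f 46 47 48
f 46 48 38
f 47 35 49
f 47 49 48
f 48 49 50
f 48 50 38
f 49 35 51
f 49 51 50
f 50 51 52
f 50 52 38
f 51 35 36
f 51 36 52
f 52 36 37
f 52 37 38
f 54 53 56
f 54 56 55
f 56 53 57
f 56 57 55
f 57 53 58
f 57 58 55
f 58 53 59
f 58 59 55
f 59 53 60
f 59 60 55
f 60 53 61
f 60 61 55
f 61 53 62
f 61 62 55
f 62 53 63
f 62 63 55
f 63 53 64
f 63 64 55
f 64 53 65
f 64 65 55
f 65 53 66
f 65 66 55
f 66 53 67
f 66 67 55
f 67 53 68
f 67 68 55
f 68 53 54
f 68 54 55
f 70 69 72
f 70 72 71
f 72 69 73
f 72 73 71
f 73 69 74
f 73 74 71
f 74 69 75
f 74 75 71
f 75 69 76
f 75 76 71
f 76 69 77
f 76 77 71
f 77 69 78
f 77 78 71
f 78 69 79
f 78 79 71
f 79 69 70
f 79 70 71



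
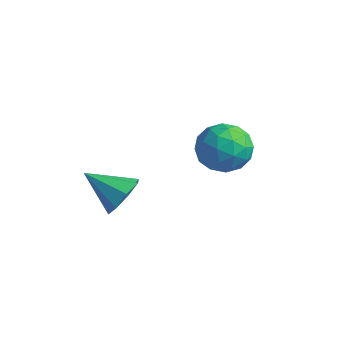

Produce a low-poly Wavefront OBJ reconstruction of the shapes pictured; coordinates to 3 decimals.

v 0.466 -3.189 -3.927
v 1.166 -3.536 -3.287
v -0.886 -4.011 -2.893
v 0.899 -2.84 -3.084
v 0.378 -2.349 -3.375
v -0.091 -2.349 -3.989
v -0.234 -2.843 -4.567
v 0.033 -3.539 -4.77
v 0.554 -4.03 -4.48
v 1.023 -4.029 -3.865
v 0.569 2.194 -2.758
v 1.793 2.319 -2.915
v 0.787 0.201 -2.645
v 2.011 0.326 -2.802
v 1.478 0.714 -1.751
v 1.343 1.945 -1.821
v 1.237 0.575 -3.739
v 1.102 1.806 -3.809
v 2.206 1.318 -3.522
v 2.355 1.405 -2.293
v 0.225 1.115 -3.267
v 0.374 1.202 -2.038
v 1.162 2.431 -2.847
v 1.418 0.089 -2.713
v 1.105 0.317 -2.096
v 1.825 0.39 -2.188
v 0.897 2.212 -2.203
v 1.617 2.285 -2.296
v 1.432 1.342 -1.611
v 0.963 0.235 -3.264
v 1.683 0.308 -3.357
v 0.755 2.13 -3.372
v 1.475 2.203 -3.464
v 1.148 1.178 -3.949
v 2.124 1.917 -3.295
v 2.252 0.746 -3.229
v 1.797 0.891 -3.78
v 1.718 1.615 -3.821
v 2.212 1.967 -2.573
v 2.34 0.796 -2.506
v 2.026 1.024 -1.889
v 1.947 1.748 -1.93
v 2.454 1.379 -2.929
v 0.24 1.724 -3.054
v 0.368 0.553 -2.987
v 0.633 0.772 -3.63
v 0.554 1.496 -3.671
v 0.328 1.774 -2.331
v 0.456 0.603 -2.265
v 0.862 0.905 -1.739
v 0.783 1.629 -1.78
v 0.126 1.141 -2.631
f 2 1 4
f 2 4 3
f 4 1 5
f 4 5 3
f 5 1 6
f 5 6 3
f 6 1 7
f 6 7 3
f 7 1 8
f 7 8 3
f 8 1 9
f 8 9 3
f 9 1 10
f 9 10 3
f 10 1 2
f 10 2 3
f 11 48 27
f 48 22 51
f 27 51 16
f 48 51 27
f 11 27 23
f 27 16 28
f 23 28 12
f 27 28 23
f 11 23 32
f 23 12 33
f 32 33 18
f 23 33 32
f 11 32 44
f 32 18 47
f 44 47 21
f 32 47 44
f 11 44 48
f 44 21 52
f 48 52 22
f 44 52 48
f 12 28 39
f 28 16 42
f 39 42 20
f 28 42 39
f 16 51 29
f 51 22 50
f 29 50 15
f 51 50 29
f 22 52 49
f 52 21 45
f 49 45 13
f 52 45 49
f 21 47 46
f 47 18 34
f 46 34 17
f 47 34 46
f 18 33 38
f 33 12 35
f 38 35 19
f 33 35 38
f 14 40 26
f 40 20 41
f 26 41 15
f 40 41 26
f 14 26 24
f 26 15 25
f 24 25 13
f 26 25 24
f 14 24 31
f 24 13 30
f 31 30 17
f 24 30 31
f 14 31 36
f 31 17 37
f 36 37 19
f 31 37 36
f 14 36 40
f 36 19 43
f 40 43 20
f 36 43 40
f 15 41 29
f 41 20 42
f 29 42 16
f 41 42 29
f 13 25 49
f 25 15 50
f 49 50 22
f 25 50 49
f 17 30 46
f 30 13 45
f 46 45 21
f 30 45 46
f 19 37 38
f 37 17 34
f 38 34 18
f 37 34 38
f 20 43 39
f 43 19 35
f 39 35 12
f 43 35 39



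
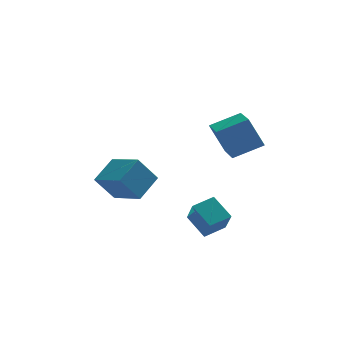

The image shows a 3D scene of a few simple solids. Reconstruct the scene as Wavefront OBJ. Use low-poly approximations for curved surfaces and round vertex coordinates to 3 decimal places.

v 1.763 -0.917 2.778
v 0.971 -0.587 4.518
v 1.681 1.108 2.356
v 0.89 1.438 4.097
v 3.45 -0.698 3.503
v 2.659 -0.368 5.244
v 3.369 1.327 3.082
v 2.577 1.657 4.822
v -4.947 3.703 -0.659
v -3.716 2.095 -0.001
v -3.865 4.906 0.258
v -2.634 3.298 0.916
v -3.866 3.902 -2.196
v -2.635 2.294 -1.538
v -2.784 5.105 -1.279
v -1.553 3.497 -0.621
v 0.523 0.339 -3.564
v 0.662 -0.728 -2.184
v -0.245 1.438 -2.636
v -0.106 0.37 -1.257
v 1.726 0.91 -3.243
v 1.865 -0.158 -1.864
v 0.958 2.008 -2.316
v 1.097 0.941 -0.936
f 2 4 1
f 5 2 1
f 1 4 3
f 3 5 1
f 2 8 4
f 6 2 5
f 6 8 2
f 4 8 3
f 7 5 3
f 3 8 7
f 7 6 5
f 8 6 7
f 10 12 9
f 13 10 9
f 9 12 11
f 11 13 9
f 10 16 12
f 14 10 13
f 14 16 10
f 12 16 11
f 15 13 11
f 11 16 15
f 15 14 13
f 16 14 15
f 18 20 17
f 21 18 17
f 17 20 19
f 19 21 17
f 18 24 20
f 22 18 21
f 22 24 18
f 20 24 19
f 23 21 19
f 19 24 23
f 23 22 21
f 24 22 23



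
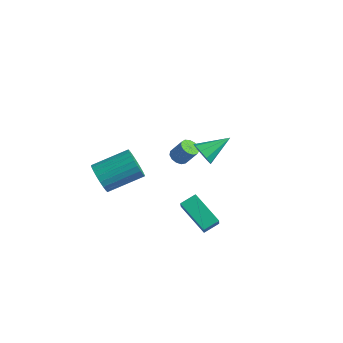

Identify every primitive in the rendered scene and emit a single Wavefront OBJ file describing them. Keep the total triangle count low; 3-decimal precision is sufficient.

v -0.391 -4.238 -0.327
v 0.002 -4.791 0.352
v 1.004 -3.055 1.186
v 0.611 -2.502 0.507
v 0.262 -4.811 0.083
v 1.263 -3.075 0.916
v 0.422 -4.744 -0.249
v 1.423 -3.008 0.585
v 0.458 -4.599 -0.593
v 1.459 -2.864 0.241
v 0.365 -4.4 -0.896
v 1.366 -2.665 -0.063
v 0.157 -4.176 -1.113
v 1.158 -2.441 -0.279
v -0.134 -3.961 -1.21
v 0.867 -2.226 -0.376
v -0.464 -3.789 -1.172
v 0.537 -2.054 -0.339
v -0.784 -3.685 -1.006
v 0.218 -1.949 -0.172
v -1.043 -3.665 -0.736
v -0.042 -1.929 0.097
v -1.203 -3.732 -0.405
v -0.202 -1.996 0.429
v -1.239 -3.876 -0.061
v -0.238 -2.141 0.773
v -1.146 -4.075 0.243
v -0.145 -2.34 1.076
v -0.938 -4.299 0.459
v 0.063 -2.564 1.293
v -0.647 -4.514 0.556
v 0.354 -2.779 1.39
v -0.317 -4.686 0.519
v 0.684 -2.951 1.352
v -1.844 3.212 -3.595
v -1.484 3.569 -3.916
v -0.856 3.845 -2.907
v -1.216 3.488 -2.585
v -1.74 3.763 -3.809
v -1.112 4.038 -2.8
v -2.029 3.782 -3.635
v -1.401 4.057 -2.626
v -2.259 3.62 -3.447
v -1.631 3.895 -2.438
v -2.357 3.328 -3.307
v -1.729 3.604 -2.298
v -2.293 3 -3.257
v -1.665 3.275 -2.248
v -2.085 2.739 -3.315
v -1.457 3.015 -2.306
v -1.801 2.629 -3.462
v -1.173 2.904 -2.453
v -1.531 2.703 -3.65
v -0.903 2.979 -2.641
v -1.36 2.94 -3.821
v -0.732 3.215 -2.812
v -1.343 3.263 -3.92
v -0.715 3.538 -2.911
v 3.717 -0.812 1.939
v 4.185 -0.677 1.343
v 4.283 0.672 2.721
v 3.716 -0.453 1.258
v 3.248 -0.397 1.491
v 2.998 -0.535 1.934
v 3.085 -0.803 2.38
v 3.468 -1.075 2.619
v 3.967 -1.224 2.54
v 4.349 -1.18 2.18
v 4.435 -0.964 1.707
v 2.631 -1.262 -2.658
v 2.91 -0.409 -2.266
v 4.388 -1.345 -3.73
v 4.667 -0.491 -3.338
v 3.173 -1.869 -1.722
v 3.452 -1.015 -1.33
v 4.93 -1.951 -2.794
v 5.209 -1.098 -2.402
f 2 1 5
f 2 5 3
f 3 5 6
f 3 6 4
f 5 1 7
f 5 7 6
f 6 7 8
f 6 8 4
f 7 1 9
f 7 9 8
f 8 9 10
f 8 10 4
f 9 1 11
f 9 11 10
f 10 11 12
f 10 12 4
f 11 1 13
f 11 13 12
f 12 13 14
f 12 14 4
f 13 1 15
f 13 15 14
f 14 15 16
f 14 16 4
f 15 1 17
f 15 17 16
f 16 17 18
f 16 18 4
f 17 1 19
f 17 19 18
f 18 19 20
f 18 20 4
f 19 1 21
f 19 21 20
f 20 21 22
f 20 22 4
f 21 1 23
f 21 23 22
f 22 23 24
f 22 24 4
f 23 1 25
f 23 25 24
f 24 25 26
f 24 26 4
f 25 1 27
f 25 27 26
f 26 27 28
f 26 28 4
f 27 1 29
f 27 29 28
f 28 29 30
f 28 30 4
f 29 1 31
f 29 31 30
f 30 31 32
f 30 32 4
f 31 1 33
f 31 33 32
f 32 33 34
f 32 34 4
f 33 1 2
f 33 2 34
f 34 2 3
f 34 3 4
f 36 35 39
f 36 39 37
f 37 39 40
f 37 40 38
f 39 35 41
f 39 41 40
f 40 41 42
f 40 42 38
f 41 35 43
f 41 43 42
f 42 43 44
f 42 44 38
f 43 35 45
f 43 45 44
f 44 45 46
f 44 46 38
f 45 35 47
f 45 47 46
f 46 47 48
f 46 48 38
f 47 35 49
f 47 49 48
f 48 49 50
f 48 50 38
f 49 35 51
f 49 51 50
f 50 51 52
f 50 52 38
f 51 35 53
f 51 53 52
f 52 53 54
f 52 54 38
f 53 35 55
f 53 55 54
f 54 55 56
f 54 56 38
f 55 35 57
f 55 57 56
f 56 57 58
f 56 58 38
f 57 35 36
f 57 36 58
f 58 36 37
f 58 37 38
f 60 59 62
f 60 62 61
f 62 59 63
f 62 63 61
f 63 59 64
f 63 64 61
f 64 59 65
f 64 65 61
f 65 59 66
f 65 66 61
f 66 59 67
f 66 67 61
f 67 59 68
f 67 68 61
f 68 59 69
f 68 69 61
f 69 59 60
f 69 60 61
f 71 73 70
f 74 71 70
f 70 73 72
f 72 74 70
f 71 77 73
f 75 71 74
f 75 77 71
f 73 77 72
f 76 74 72
f 72 77 76
f 76 75 74
f 77 75 76



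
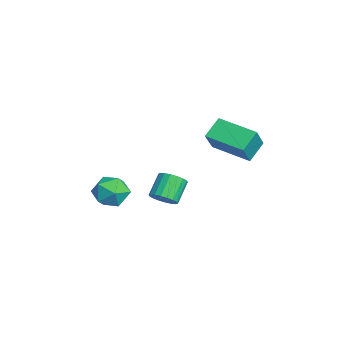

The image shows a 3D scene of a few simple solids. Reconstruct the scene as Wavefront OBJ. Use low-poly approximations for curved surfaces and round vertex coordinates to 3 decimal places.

v 1.801 -0.477 -0.775
v 2.23 -0.64 -0.287
v 1.469 -0.106 0.562
v 1.039 0.057 0.075
v 2.325 -0.371 -0.372
v 1.564 0.164 0.478
v 2.316 -0.122 -0.536
v 1.555 0.412 0.313
v 2.205 0.056 -0.748
v 1.444 0.591 0.102
v 2.014 0.129 -0.965
v 1.253 0.663 -0.115
v 1.781 0.081 -1.144
v 1.019 0.616 -0.294
v 1.551 -0.077 -1.25
v 0.79 0.458 -0.401
v 1.371 -0.314 -1.262
v 0.61 0.22 -0.413
v 1.276 -0.584 -1.178
v 0.515 -0.049 -0.328
v 1.285 -0.832 -1.013
v 0.524 -0.298 -0.164
v 1.396 -1.011 -0.802
v 0.635 -0.476 0.048
v 1.587 -1.083 -0.585
v 0.826 -0.549 0.265
v 1.821 -1.036 -0.406
v 1.059 -0.501 0.444
v 2.05 -0.878 -0.299
v 1.289 -0.343 0.55
v 2.539 2.084 3.797
v 3.279 1.656 4.893
v 3.748 3.471 3.522
v 4.488 3.043 4.618
v 3.152 1.417 3.122
v 3.892 0.989 4.218
v 4.361 2.804 2.847
v 5.101 2.376 3.943
v 2.43 -1.943 0.203
v 2.777 -2.519 -0.433
v 1.503 -3.021 0.673
v 1.85 -3.597 0.037
v 2.37 -3.333 0.756
v 2.943 -2.667 0.465
v 1.337 -2.873 -0.225
v 1.91 -2.207 -0.516
v 2.102 -3.094 -0.697
v 2.74 -3.378 -0.091
v 1.54 -2.162 0.331
v 2.178 -2.446 0.937
f 2 1 5
f 2 5 3
f 3 5 6
f 3 6 4
f 5 1 7
f 5 7 6
f 6 7 8
f 6 8 4
f 7 1 9
f 7 9 8
f 8 9 10
f 8 10 4
f 9 1 11
f 9 11 10
f 10 11 12
f 10 12 4
f 11 1 13
f 11 13 12
f 12 13 14
f 12 14 4
f 13 1 15
f 13 15 14
f 14 15 16
f 14 16 4
f 15 1 17
f 15 17 16
f 16 17 18
f 16 18 4
f 17 1 19
f 17 19 18
f 18 19 20
f 18 20 4
f 19 1 21
f 19 21 20
f 20 21 22
f 20 22 4
f 21 1 23
f 21 23 22
f 22 23 24
f 22 24 4
f 23 1 25
f 23 25 24
f 24 25 26
f 24 26 4
f 25 1 27
f 25 27 26
f 26 27 28
f 26 28 4
f 27 1 29
f 27 29 28
f 28 29 30
f 28 30 4
f 29 1 2
f 29 2 30
f 30 2 3
f 30 3 4
f 32 34 31
f 35 32 31
f 31 34 33
f 33 35 31
f 32 38 34
f 36 32 35
f 36 38 32
f 34 38 33
f 37 35 33
f 33 38 37
f 37 36 35
f 38 36 37
f 39 50 44
f 39 44 40
f 39 40 46
f 39 46 49
f 39 49 50
f 40 44 48
f 44 50 43
f 50 49 41
f 49 46 45
f 46 40 47
f 42 48 43
f 42 43 41
f 42 41 45
f 42 45 47
f 42 47 48
f 43 48 44
f 41 43 50
f 45 41 49
f 47 45 46
f 48 47 40



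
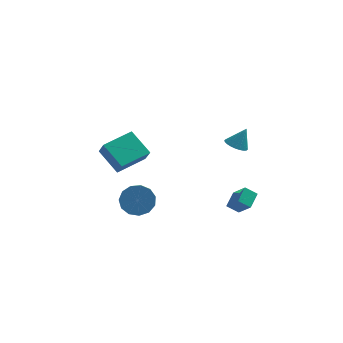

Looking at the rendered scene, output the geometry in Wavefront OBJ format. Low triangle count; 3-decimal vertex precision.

v -2.436 -1.801 -0.989
v -1.406 -1.55 -0.781
v -1.314 -2.388 -0.224
v -2.344 -2.639 -0.431
v -1.737 -1.293 -0.34
v -1.645 -2.131 0.217
v -2.29 -1.198 -0.105
v -2.198 -2.035 0.452
v -2.89 -1.293 -0.15
v -2.798 -2.131 0.407
v -3.345 -1.551 -0.462
v -3.253 -2.388 0.095
v -3.511 -1.887 -0.94
v -3.419 -2.725 -0.383
v -3.337 -2.197 -1.434
v -3.245 -3.034 -0.877
v -2.876 -2.381 -1.787
v -2.784 -3.218 -1.23
v -2.276 -2.381 -1.886
v -2.184 -3.218 -1.329
v -1.726 -2.197 -1.7
v -1.634 -3.034 -1.143
v -1.402 -1.887 -1.288
v -1.31 -2.725 -0.731
v 2.867 -3.666 0.14
v 3.569 -4.396 1.136
v 3.199 -2.688 0.623
v 3.901 -3.418 1.619
v 3.579 -3.662 -0.359
v 4.281 -4.392 0.637
v 3.911 -2.684 0.124
v 4.613 -3.414 1.12
v 3.149 0.552 2.571
v 3.797 0.739 2.221
v 3.731 0.848 3.809
v 3.656 1 2.225
v 3.438 1.193 2.282
v 3.176 1.288 2.382
v 2.909 1.271 2.512
v 2.68 1.144 2.65
v 2.521 0.928 2.776
v 2.458 0.654 2.871
v 2.501 0.365 2.92
v 2.642 0.104 2.917
v 2.86 -0.089 2.86
v 3.122 -0.184 2.759
v 3.388 -0.167 2.63
v 3.618 -0.041 2.492
v 3.777 0.176 2.366
v 3.84 0.45 2.271
v -5.236 2.541 0.215
v -4.863 1.838 1.256
v -3.68 3.943 0.604
v -3.308 3.241 1.645
v -4.012 1.499 -0.925
v -3.64 0.797 0.116
v -2.457 2.902 -0.536
v -2.084 2.199 0.505
f 2 1 5
f 2 5 3
f 3 5 6
f 3 6 4
f 5 1 7
f 5 7 6
f 6 7 8
f 6 8 4
f 7 1 9
f 7 9 8
f 8 9 10
f 8 10 4
f 9 1 11
f 9 11 10
f 10 11 12
f 10 12 4
f 11 1 13
f 11 13 12
f 12 13 14
f 12 14 4
f 13 1 15
f 13 15 14
f 14 15 16
f 14 16 4
f 15 1 17
f 15 17 16
f 16 17 18
f 16 18 4
f 17 1 19
f 17 19 18
f 18 19 20
f 18 20 4
f 19 1 21
f 19 21 20
f 20 21 22
f 20 22 4
f 21 1 23
f 21 23 22
f 22 23 24
f 22 24 4
f 23 1 2
f 23 2 24
f 24 2 3
f 24 3 4
f 26 28 25
f 29 26 25
f 25 28 27
f 27 29 25
f 26 32 28
f 30 26 29
f 30 32 26
f 28 32 27
f 31 29 27
f 27 32 31
f 31 30 29
f 32 30 31
f 34 33 36
f 34 36 35
f 36 33 37
f 36 37 35
f 37 33 38
f 37 38 35
f 38 33 39
f 38 39 35
f 39 33 40
f 39 40 35
f 40 33 41
f 40 41 35
f 41 33 42
f 41 42 35
f 42 33 43
f 42 43 35
f 43 33 44
f 43 44 35
f 44 33 45
f 44 45 35
f 45 33 46
f 45 46 35
f 46 33 47
f 46 47 35
f 47 33 48
f 47 48 35
f 48 33 49
f 48 49 35
f 49 33 50
f 49 50 35
f 50 33 34
f 50 34 35
f 52 54 51
f 55 52 51
f 51 54 53
f 53 55 51
f 52 58 54
f 56 52 55
f 56 58 52
f 54 58 53
f 57 55 53
f 53 58 57
f 57 56 55
f 58 56 57



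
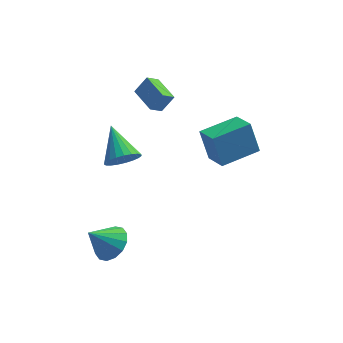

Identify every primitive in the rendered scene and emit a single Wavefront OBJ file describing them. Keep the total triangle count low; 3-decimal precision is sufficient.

v -3.401 -2.074 -3.366
v -2.603 -2.462 -2.805
v -4.459 -2.466 -2.134
v -2.633 -1.938 -2.663
v -2.868 -1.451 -2.71
v -3.247 -1.13 -2.933
v -3.666 -1.062 -3.271
v -4.015 -1.266 -3.635
v -4.199 -1.686 -3.927
v -4.17 -2.21 -4.069
v -3.934 -2.697 -4.022
v -3.556 -3.018 -3.799
v -3.136 -3.086 -3.46
v -2.788 -2.882 -3.096
v 1.87 1.59 -0.525
v 1.38 2.031 1.193
v 1.194 2.794 -1.028
v 0.704 3.236 0.69
v 3.716 2.724 -0.29
v 3.226 3.166 1.428
v 3.04 3.929 -0.793
v 2.55 4.37 0.925
v -2.553 4.198 2.917
v -1.941 4.437 3.812
v -2.003 4.624 2.428
v -1.391 4.863 3.323
v -1.709 2.857 2.697
v -1.097 3.096 3.592
v -1.159 3.283 2.208
v -0.547 3.522 3.103
v -2.765 -1.758 2.925
v -2.33 -2.094 3.662
v -3.415 -0.162 4.035
v -2.06 -1.874 3.504
v -1.912 -1.634 3.245
v -1.912 -1.416 2.932
v -2.059 -1.256 2.616
v -2.328 -1.183 2.355
v -2.673 -1.21 2.191
v -3.034 -1.331 2.155
v -3.348 -1.527 2.251
v -3.562 -1.762 2.464
v -3.638 -1.996 2.757
v -3.563 -2.19 3.078
v -3.35 -2.308 3.373
v -3.036 -2.332 3.591
v -2.676 -2.256 3.693
f 2 1 4
f 2 4 3
f 4 1 5
f 4 5 3
f 5 1 6
f 5 6 3
f 6 1 7
f 6 7 3
f 7 1 8
f 7 8 3
f 8 1 9
f 8 9 3
f 9 1 10
f 9 10 3
f 10 1 11
f 10 11 3
f 11 1 12
f 11 12 3
f 12 1 13
f 12 13 3
f 13 1 14
f 13 14 3
f 14 1 2
f 14 2 3
f 16 18 15
f 19 16 15
f 15 18 17
f 17 19 15
f 16 22 18
f 20 16 19
f 20 22 16
f 18 22 17
f 21 19 17
f 17 22 21
f 21 20 19
f 22 20 21
f 24 26 23
f 27 24 23
f 23 26 25
f 25 27 23
f 24 30 26
f 28 24 27
f 28 30 24
f 26 30 25
f 29 27 25
f 25 30 29
f 29 28 27
f 30 28 29
f 32 31 34
f 32 34 33
f 34 31 35
f 34 35 33
f 35 31 36
f 35 36 33
f 36 31 37
f 36 37 33
f 37 31 38
f 37 38 33
f 38 31 39
f 38 39 33
f 39 31 40
f 39 40 33
f 40 31 41
f 40 41 33
f 41 31 42
f 41 42 33
f 42 31 43
f 42 43 33
f 43 31 44
f 43 44 33
f 44 31 45
f 44 45 33
f 45 31 46
f 45 46 33
f 46 31 47
f 46 47 33
f 47 31 32
f 47 32 33



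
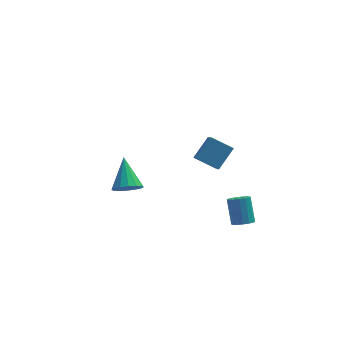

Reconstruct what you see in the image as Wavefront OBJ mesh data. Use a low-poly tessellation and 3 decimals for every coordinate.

v 3.229 -2.842 0.11
v 3.538 -2.456 -0.13
v 3.42 -1.651 1.009
v 3.111 -2.038 1.25
v 3.27 -2.392 -0.203
v 3.152 -1.588 0.936
v 2.992 -2.449 -0.192
v 2.873 -1.644 0.947
v 2.776 -2.611 -0.1
v 2.658 -1.806 1.04
v 2.683 -2.835 0.049
v 2.564 -2.03 1.188
v 2.735 -3.061 0.214
v 2.617 -2.256 1.353
v 2.92 -3.229 0.351
v 2.802 -2.424 1.49
v 3.188 -3.292 0.424
v 3.07 -2.488 1.563
v 3.467 -3.236 0.413
v 3.348 -2.431 1.552
v 3.682 -3.074 0.32
v 3.564 -2.269 1.46
v 3.776 -2.85 0.172
v 3.657 -2.045 1.311
v 3.723 -2.624 0.007
v 3.605 -1.819 1.146
v 2.764 3.444 -1.126
v 2.696 1.88 0.119
v 1.698 3.925 -0.58
v 1.631 2.361 0.666
v 3.569 4.159 -0.186
v 3.502 2.595 1.06
v 2.504 4.64 0.361
v 2.436 3.076 1.606
v -2.061 -2.702 2.986
v -1.697 -2.282 2.512
v -2.119 -1.378 4.114
v -2.062 -2.228 2.43
v -2.427 -2.301 2.497
v -2.693 -2.481 2.695
v -2.791 -2.721 2.971
v -2.693 -2.955 3.251
v -2.425 -3.121 3.46
v -2.06 -3.175 3.542
v -1.696 -3.102 3.475
v -1.429 -2.922 3.277
v -1.332 -2.683 3.001
v -1.43 -2.449 2.721
f 2 1 5
f 2 5 3
f 3 5 6
f 3 6 4
f 5 1 7
f 5 7 6
f 6 7 8
f 6 8 4
f 7 1 9
f 7 9 8
f 8 9 10
f 8 10 4
f 9 1 11
f 9 11 10
f 10 11 12
f 10 12 4
f 11 1 13
f 11 13 12
f 12 13 14
f 12 14 4
f 13 1 15
f 13 15 14
f 14 15 16
f 14 16 4
f 15 1 17
f 15 17 16
f 16 17 18
f 16 18 4
f 17 1 19
f 17 19 18
f 18 19 20
f 18 20 4
f 19 1 21
f 19 21 20
f 20 21 22
f 20 22 4
f 21 1 23
f 21 23 22
f 22 23 24
f 22 24 4
f 23 1 25
f 23 25 24
f 24 25 26
f 24 26 4
f 25 1 2
f 25 2 26
f 26 2 3
f 26 3 4
f 28 30 27
f 31 28 27
f 27 30 29
f 29 31 27
f 28 34 30
f 32 28 31
f 32 34 28
f 30 34 29
f 33 31 29
f 29 34 33
f 33 32 31
f 34 32 33
f 36 35 38
f 36 38 37
f 38 35 39
f 38 39 37
f 39 35 40
f 39 40 37
f 40 35 41
f 40 41 37
f 41 35 42
f 41 42 37
f 42 35 43
f 42 43 37
f 43 35 44
f 43 44 37
f 44 35 45
f 44 45 37
f 45 35 46
f 45 46 37
f 46 35 47
f 46 47 37
f 47 35 48
f 47 48 37
f 48 35 36
f 48 36 37



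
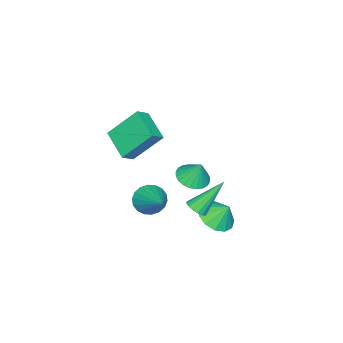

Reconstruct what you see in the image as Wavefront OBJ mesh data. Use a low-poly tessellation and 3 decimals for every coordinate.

v -2.937 -1.877 -3.276
v -2.298 -1.278 -3.589
v -2.863 -1.343 -2.104
v -2.604 -1.094 -3.653
v -2.961 -1.03 -3.66
v -3.315 -1.095 -3.608
v -3.61 -1.278 -3.506
v -3.804 -1.553 -3.369
v -3.865 -1.877 -3.218
v -3.785 -2.201 -3.075
v -3.576 -2.476 -2.963
v -3.269 -2.659 -2.899
v -2.912 -2.724 -2.892
v -2.559 -2.659 -2.944
v -2.263 -2.475 -3.046
v -2.07 -2.201 -3.183
v -2.009 -1.877 -3.334
v -2.089 -1.553 -3.477
v 2.028 1.232 -1.182
v 2.475 1.082 -0.81
v 0.992 2.128 0.422
v 2.55 1.342 -0.906
v 2.506 1.576 -1.066
v 2.352 1.732 -1.252
v 2.125 1.773 -1.422
v 1.875 1.69 -1.538
v 1.66 1.502 -1.571
v 1.53 1.252 -1.516
v 1.514 0.998 -1.384
v 1.616 0.797 -1.206
v 1.812 0.695 -1.022
v 2.058 0.717 -0.875
v 2.297 0.856 -0.799
v 3.052 -0.717 -0.643
v 3.753 -0.977 -1.087
v 4.248 0.717 0.403
v 3.61 -0.695 -1.31
v 3.356 -0.417 -1.401
v 3.042 -0.199 -1.342
v 2.73 -0.082 -1.144
v 2.482 -0.092 -0.847
v 2.347 -0.225 -0.51
v 2.351 -0.456 -0.199
v 2.494 -0.738 0.024
v 2.748 -1.016 0.115
v 3.062 -1.235 0.056
v 3.374 -1.351 -0.142
v 3.622 -1.341 -0.439
v 3.757 -1.208 -0.776
v 0.496 -4.078 1.197
v 1.175 -4.275 1.67
v -0.238 -2.818 2.777
v 0.44 -3.015 3.25
v 1.4 -2.665 0.49
v 2.078 -2.862 0.963
v 0.665 -1.405 2.07
v 1.344 -1.602 2.543
v 0.533 1.463 -2.648
v 1.374 1 -2.247
v 0.467 2.137 -1.732
v 1.57 1.452 -2.565
v 1.437 1.907 -2.909
v 1.017 2.221 -3.171
v 0.443 2.295 -3.266
v -0.102 2.104 -3.166
v -0.445 1.71 -2.901
v -0.478 1.237 -2.556
v -0.189 0.836 -2.24
v 0.328 0.634 -2.054
v 0.911 0.696 -2.057
f 2 1 4
f 2 4 3
f 4 1 5
f 4 5 3
f 5 1 6
f 5 6 3
f 6 1 7
f 6 7 3
f 7 1 8
f 7 8 3
f 8 1 9
f 8 9 3
f 9 1 10
f 9 10 3
f 10 1 11
f 10 11 3
f 11 1 12
f 11 12 3
f 12 1 13
f 12 13 3
f 13 1 14
f 13 14 3
f 14 1 15
f 14 15 3
f 15 1 16
f 15 16 3
f 16 1 17
f 16 17 3
f 17 1 18
f 17 18 3
f 18 1 2
f 18 2 3
f 20 19 22
f 20 22 21
f 22 19 23
f 22 23 21
f 23 19 24
f 23 24 21
f 24 19 25
f 24 25 21
f 25 19 26
f 25 26 21
f 26 19 27
f 26 27 21
f 27 19 28
f 27 28 21
f 28 19 29
f 28 29 21
f 29 19 30
f 29 30 21
f 30 19 31
f 30 31 21
f 31 19 32
f 31 32 21
f 32 19 33
f 32 33 21
f 33 19 20
f 33 20 21
f 35 34 37
f 35 37 36
f 37 34 38
f 37 38 36
f 38 34 39
f 38 39 36
f 39 34 40
f 39 40 36
f 40 34 41
f 40 41 36
f 41 34 42
f 41 42 36
f 42 34 43
f 42 43 36
f 43 34 44
f 43 44 36
f 44 34 45
f 44 45 36
f 45 34 46
f 45 46 36
f 46 34 47
f 46 47 36
f 47 34 48
f 47 48 36
f 48 34 49
f 48 49 36
f 49 34 35
f 49 35 36
f 51 53 50
f 54 51 50
f 50 53 52
f 52 54 50
f 51 57 53
f 55 51 54
f 55 57 51
f 53 57 52
f 56 54 52
f 52 57 56
f 56 55 54
f 57 55 56
f 59 58 61
f 59 61 60
f 61 58 62
f 61 62 60
f 62 58 63
f 62 63 60
f 63 58 64
f 63 64 60
f 64 58 65
f 64 65 60
f 65 58 66
f 65 66 60
f 66 58 67
f 66 67 60
f 67 58 68
f 67 68 60
f 68 58 69
f 68 69 60
f 69 58 70
f 69 70 60
f 70 58 59
f 70 59 60



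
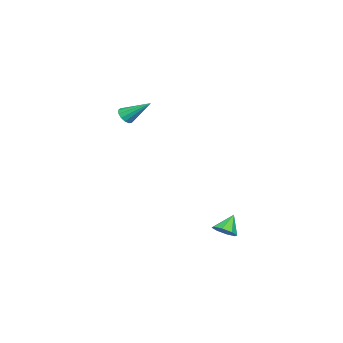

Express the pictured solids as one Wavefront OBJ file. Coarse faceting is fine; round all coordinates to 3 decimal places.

v 2.853 3.448 -4.107
v 3.154 3.068 -3.754
v 2.227 3.672 -3.333
v 3.324 3.494 -3.739
v 3.219 3.893 -3.94
v 2.898 4.032 -4.238
v 2.551 3.829 -4.46
v 2.381 3.403 -4.475
v 2.487 3.003 -4.274
v 2.807 2.865 -3.976
v -2.714 -3.125 0.163
v -2.206 -3.152 0.195
v -2.706 -1.875 1.097
v -2.264 -2.984 -0.03
v -2.465 -2.86 -0.194
v -2.745 -2.82 -0.244
v -3.015 -2.877 -0.166
v -3.19 -3.013 0.018
v -3.214 -3.184 0.247
v -3.079 -3.337 0.45
v -2.828 -3.422 0.562
v -2.542 -3.413 0.547
v -2.31 -3.312 0.411
f 2 1 4
f 2 4 3
f 4 1 5
f 4 5 3
f 5 1 6
f 5 6 3
f 6 1 7
f 6 7 3
f 7 1 8
f 7 8 3
f 8 1 9
f 8 9 3
f 9 1 10
f 9 10 3
f 10 1 2
f 10 2 3
f 12 11 14
f 12 14 13
f 14 11 15
f 14 15 13
f 15 11 16
f 15 16 13
f 16 11 17
f 16 17 13
f 17 11 18
f 17 18 13
f 18 11 19
f 18 19 13
f 19 11 20
f 19 20 13
f 20 11 21
f 20 21 13
f 21 11 22
f 21 22 13
f 22 11 23
f 22 23 13
f 23 11 12
f 23 12 13



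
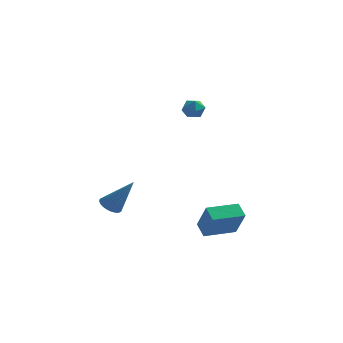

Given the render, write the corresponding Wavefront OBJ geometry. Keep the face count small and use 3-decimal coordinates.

v -0.271 2.879 3.665
v 0.12 2.411 3.435
v -1.08 2.469 3.125
v -0.689 2.001 2.895
v -0.851 2.009 3.527
v -0.352 2.263 3.86
v -0.608 2.617 2.7
v -0.109 2.871 3.033
v -0.089 2.249 2.839
v -0.239 1.873 3.35
v -0.721 3.007 3.21
v -0.871 2.631 3.721
v 0.625 0 -4.214
v 0.146 0.62 -3.751
v 1.978 1.092 -4.277
v 1.5 1.712 -3.814
v 1.22 -0.652 -2.726
v 0.742 -0.032 -2.263
v 2.574 0.44 -2.789
v 2.095 1.06 -2.326
v -4.119 0.304 -2.781
v -3.621 0.07 -3.125
v -2.941 0.316 -1.079
v -3.585 0.319 -3.151
v -3.632 0.567 -3.121
v -3.752 0.775 -3.038
v -3.928 0.911 -2.917
v -4.134 0.954 -2.775
v -4.337 0.899 -2.634
v -4.507 0.753 -2.515
v -4.618 0.539 -2.437
v -4.654 0.29 -2.411
v -4.607 0.042 -2.441
v -4.487 -0.166 -2.523
v -4.311 -0.302 -2.644
v -4.105 -0.345 -2.786
v -3.902 -0.29 -2.928
v -3.732 -0.144 -3.046
f 1 12 6
f 1 6 2
f 1 2 8
f 1 8 11
f 1 11 12
f 2 6 10
f 6 12 5
f 12 11 3
f 11 8 7
f 8 2 9
f 4 10 5
f 4 5 3
f 4 3 7
f 4 7 9
f 4 9 10
f 5 10 6
f 3 5 12
f 7 3 11
f 9 7 8
f 10 9 2
f 14 16 13
f 17 14 13
f 13 16 15
f 15 17 13
f 14 20 16
f 18 14 17
f 18 20 14
f 16 20 15
f 19 17 15
f 15 20 19
f 19 18 17
f 20 18 19
f 22 21 24
f 22 24 23
f 24 21 25
f 24 25 23
f 25 21 26
f 25 26 23
f 26 21 27
f 26 27 23
f 27 21 28
f 27 28 23
f 28 21 29
f 28 29 23
f 29 21 30
f 29 30 23
f 30 21 31
f 30 31 23
f 31 21 32
f 31 32 23
f 32 21 33
f 32 33 23
f 33 21 34
f 33 34 23
f 34 21 35
f 34 35 23
f 35 21 36
f 35 36 23
f 36 21 37
f 36 37 23
f 37 21 38
f 37 38 23
f 38 21 22
f 38 22 23

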